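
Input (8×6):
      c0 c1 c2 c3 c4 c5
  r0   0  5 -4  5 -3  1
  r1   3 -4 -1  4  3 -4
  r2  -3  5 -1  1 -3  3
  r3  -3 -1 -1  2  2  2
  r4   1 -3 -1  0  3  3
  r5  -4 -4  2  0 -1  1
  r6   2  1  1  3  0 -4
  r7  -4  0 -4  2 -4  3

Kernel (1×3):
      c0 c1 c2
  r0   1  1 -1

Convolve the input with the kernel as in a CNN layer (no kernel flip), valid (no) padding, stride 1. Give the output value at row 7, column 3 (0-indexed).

-5

The receptive field on the input at this output position is [2 -4 3]. Elementwise product with the kernel and sum: 2·1 + -4·1 + 3·-1.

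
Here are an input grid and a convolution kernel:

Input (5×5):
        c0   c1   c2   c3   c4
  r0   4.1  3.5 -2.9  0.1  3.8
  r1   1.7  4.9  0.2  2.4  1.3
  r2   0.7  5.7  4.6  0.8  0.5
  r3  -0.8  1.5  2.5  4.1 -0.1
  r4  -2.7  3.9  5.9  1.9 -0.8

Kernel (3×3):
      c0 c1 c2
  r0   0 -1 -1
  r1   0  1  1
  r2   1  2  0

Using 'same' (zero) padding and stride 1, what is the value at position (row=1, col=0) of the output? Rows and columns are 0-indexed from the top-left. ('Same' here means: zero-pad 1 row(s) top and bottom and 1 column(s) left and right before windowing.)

0.4

The receptive field on the zero-padded input at this output position is [0 4.1 3.5 / 0 1.7 4.9 / 0 0.7 5.7]. Elementwise product with the kernel and sum: 4.1·-1 + 3.5·-1 + 1.7·1 + 4.9·1 + 0·1 + 0.7·2.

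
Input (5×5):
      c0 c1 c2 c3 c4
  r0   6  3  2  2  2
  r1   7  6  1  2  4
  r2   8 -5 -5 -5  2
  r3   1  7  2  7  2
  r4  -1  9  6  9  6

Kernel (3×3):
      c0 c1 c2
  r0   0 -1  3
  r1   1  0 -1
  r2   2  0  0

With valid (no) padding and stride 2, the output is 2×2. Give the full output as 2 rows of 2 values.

25 -9
-13 23

Output[0,0]: The receptive field on the input at this output position is [6 3 2 / 7 6 1 / 8 -5 -5]. Elementwise product with the kernel and sum: 3·-1 + 2·3 + 7·1 + 1·-1 + 8·2.
Output[0,1]: The receptive field on the input at this output position is [2 2 2 / 1 2 4 / -5 -5 2]. Elementwise product with the kernel and sum: 2·-1 + 2·3 + 1·1 + 4·-1 + -5·2.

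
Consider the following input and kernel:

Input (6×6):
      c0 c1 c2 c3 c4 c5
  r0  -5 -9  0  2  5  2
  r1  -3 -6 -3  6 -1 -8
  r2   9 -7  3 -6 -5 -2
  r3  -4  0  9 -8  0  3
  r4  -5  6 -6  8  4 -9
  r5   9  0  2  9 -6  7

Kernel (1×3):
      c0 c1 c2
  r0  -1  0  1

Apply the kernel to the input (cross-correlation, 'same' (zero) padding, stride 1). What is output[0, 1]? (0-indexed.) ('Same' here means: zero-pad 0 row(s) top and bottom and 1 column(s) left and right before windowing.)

The receptive field on the zero-padded input at this output position is [-5 -9 0]. Elementwise product with the kernel and sum: -5·-1 + 0·1.

5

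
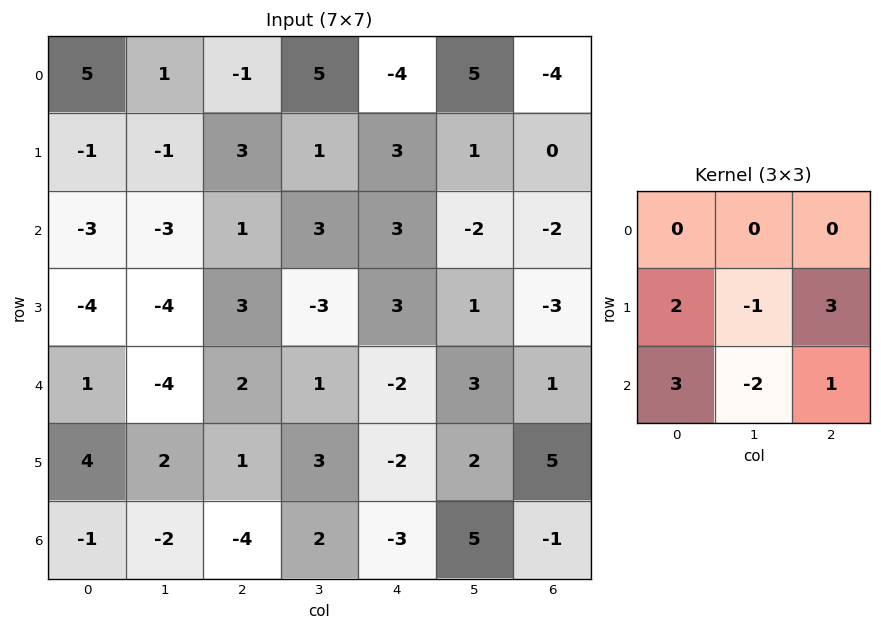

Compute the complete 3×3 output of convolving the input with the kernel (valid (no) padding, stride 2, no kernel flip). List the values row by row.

6 14 16
18 20 -15
6 -26 -11

Output[0,0]: The receptive field on the input at this output position is [5 1 -1 / -1 -1 3 / -3 -3 1]. Elementwise product with the kernel and sum: -1·2 + -1·-1 + 3·3 + -3·3 + -3·-2 + 1·1.
Output[0,1]: The receptive field on the input at this output position is [-1 5 -4 / 3 1 3 / 1 3 3]. Elementwise product with the kernel and sum: 3·2 + 1·-1 + 3·3 + 1·3 + 3·-2 + 3·1.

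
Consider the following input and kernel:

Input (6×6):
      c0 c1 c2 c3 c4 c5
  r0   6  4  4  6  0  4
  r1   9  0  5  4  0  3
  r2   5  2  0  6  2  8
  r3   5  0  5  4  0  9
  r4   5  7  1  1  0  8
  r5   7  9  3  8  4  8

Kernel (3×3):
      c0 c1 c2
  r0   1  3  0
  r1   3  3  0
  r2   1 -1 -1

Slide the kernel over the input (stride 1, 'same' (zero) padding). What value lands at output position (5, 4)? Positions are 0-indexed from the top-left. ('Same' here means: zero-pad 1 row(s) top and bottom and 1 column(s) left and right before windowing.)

37

The receptive field on the zero-padded input at this output position is [1 0 8 / 8 4 8 / 0 0 0]. Elementwise product with the kernel and sum: 1·1 + 0·3 + 8·3 + 4·3 + 0·1 + 0·-1 + 0·-1.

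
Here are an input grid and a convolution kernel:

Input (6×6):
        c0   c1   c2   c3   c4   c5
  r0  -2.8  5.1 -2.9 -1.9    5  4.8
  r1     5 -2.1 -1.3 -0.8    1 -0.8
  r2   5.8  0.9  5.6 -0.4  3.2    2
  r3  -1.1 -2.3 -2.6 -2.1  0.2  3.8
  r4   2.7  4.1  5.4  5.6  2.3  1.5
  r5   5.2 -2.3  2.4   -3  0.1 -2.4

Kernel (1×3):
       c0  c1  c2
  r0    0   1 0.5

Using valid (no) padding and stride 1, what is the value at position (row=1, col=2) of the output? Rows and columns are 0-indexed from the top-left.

-0.3

The receptive field on the input at this output position is [-1.3 -0.8 1]. Elementwise product with the kernel and sum: -0.8·1 + 1·0.5.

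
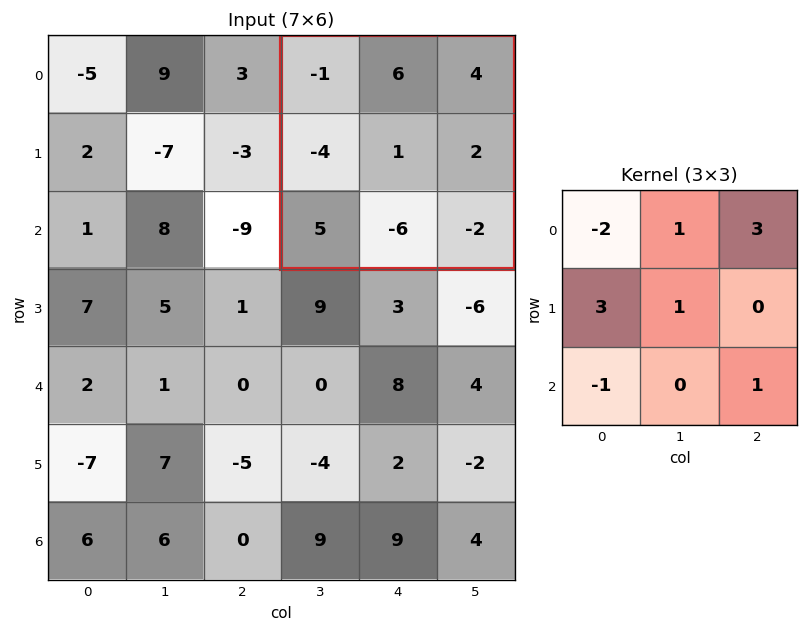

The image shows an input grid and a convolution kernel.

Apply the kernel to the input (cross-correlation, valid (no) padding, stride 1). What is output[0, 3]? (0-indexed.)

2

The receptive field on the input at this output position is [-1 6 4 / -4 1 2 / 5 -6 -2]. Elementwise product with the kernel and sum: -1·-2 + 6·1 + 4·3 + -4·3 + 1·1 + 5·-1 + -2·1.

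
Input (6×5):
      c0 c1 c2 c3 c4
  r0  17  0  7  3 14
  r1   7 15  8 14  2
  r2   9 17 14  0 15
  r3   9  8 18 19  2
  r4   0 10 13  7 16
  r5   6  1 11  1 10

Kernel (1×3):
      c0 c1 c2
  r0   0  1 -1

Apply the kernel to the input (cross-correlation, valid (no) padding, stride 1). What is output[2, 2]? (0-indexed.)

-15

The receptive field on the input at this output position is [14 0 15]. Elementwise product with the kernel and sum: 0·1 + 15·-1.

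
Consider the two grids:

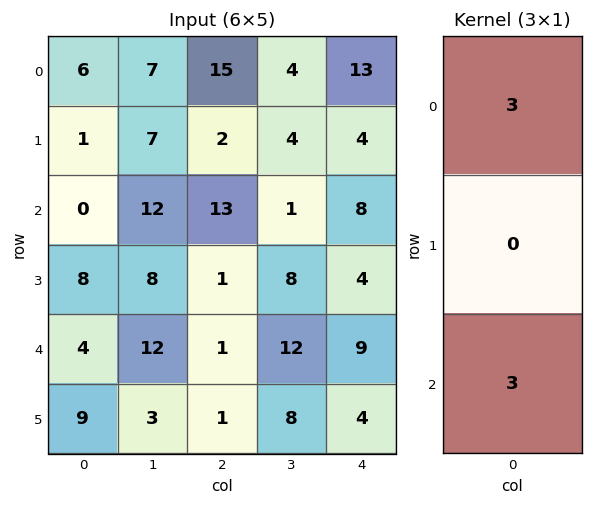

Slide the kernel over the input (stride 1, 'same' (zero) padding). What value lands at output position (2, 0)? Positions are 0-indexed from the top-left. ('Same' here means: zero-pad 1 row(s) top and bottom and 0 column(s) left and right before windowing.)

The receptive field on the zero-padded input at this output position is [1 / 0 / 8]. Elementwise product with the kernel and sum: 1·3 + 8·3.

27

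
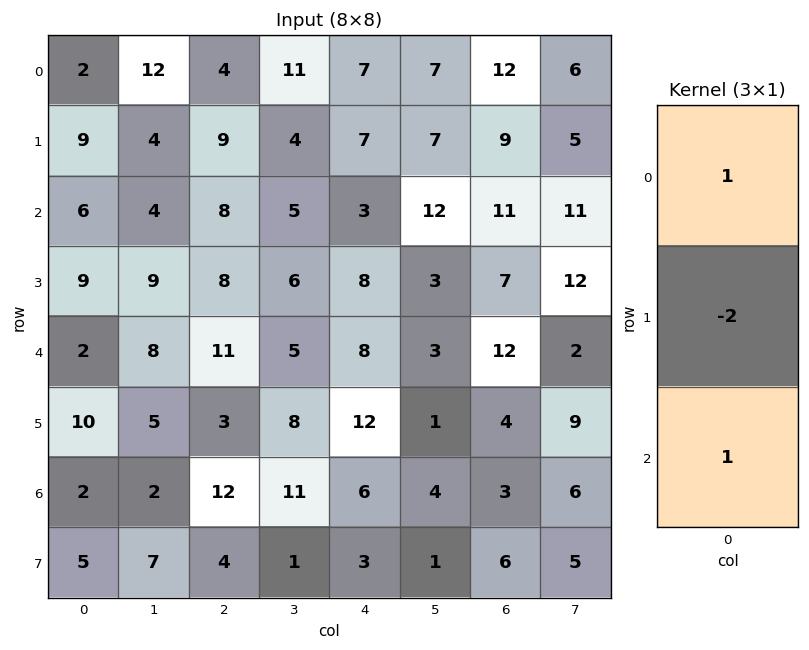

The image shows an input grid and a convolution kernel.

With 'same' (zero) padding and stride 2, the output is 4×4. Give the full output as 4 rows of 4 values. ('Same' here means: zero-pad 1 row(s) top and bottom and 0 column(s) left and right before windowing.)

Output[0,0]: The receptive field on the zero-padded input at this output position is [0 / 2 / 9]. Elementwise product with the kernel and sum: 0·1 + 2·-2 + 9·1.
Output[0,1]: The receptive field on the zero-padded input at this output position is [0 / 4 / 9]. Elementwise product with the kernel and sum: 0·1 + 4·-2 + 9·1.

5 1 -7 -15
6 1 9 -6
15 -11 4 -13
11 -17 3 4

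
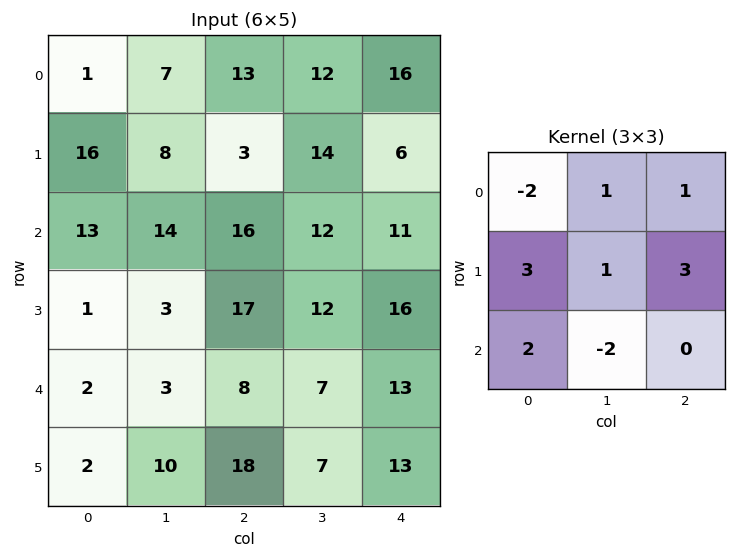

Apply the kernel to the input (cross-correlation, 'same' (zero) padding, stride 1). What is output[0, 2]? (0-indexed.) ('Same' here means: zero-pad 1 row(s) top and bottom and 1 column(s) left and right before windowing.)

80

The receptive field on the zero-padded input at this output position is [0 0 0 / 7 13 12 / 8 3 14]. Elementwise product with the kernel and sum: 0·-2 + 0·1 + 0·1 + 7·3 + 13·1 + 12·3 + 8·2 + 3·-2.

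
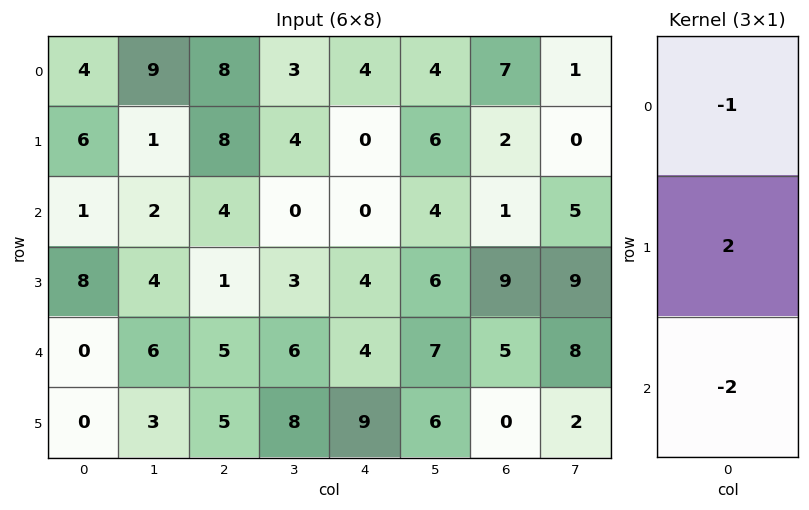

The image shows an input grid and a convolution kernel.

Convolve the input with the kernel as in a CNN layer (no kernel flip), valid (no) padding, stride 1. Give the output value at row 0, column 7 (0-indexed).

The receptive field on the input at this output position is [1 / 0 / 5]. Elementwise product with the kernel and sum: 1·-1 + 0·2 + 5·-2.

-11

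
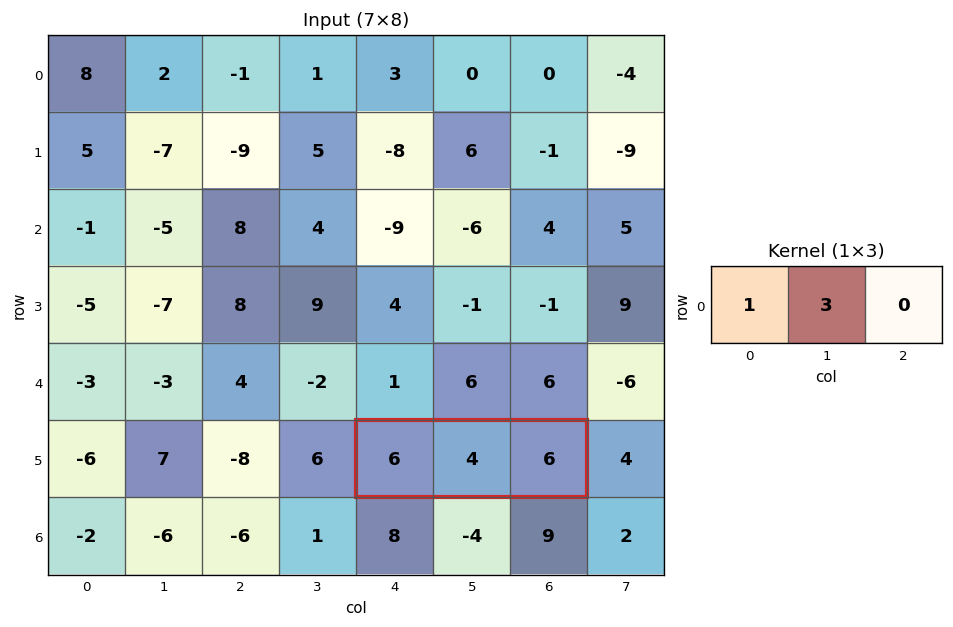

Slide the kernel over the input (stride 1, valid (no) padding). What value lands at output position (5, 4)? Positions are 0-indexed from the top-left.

The receptive field on the input at this output position is [6 4 6]. Elementwise product with the kernel and sum: 6·1 + 4·3.

18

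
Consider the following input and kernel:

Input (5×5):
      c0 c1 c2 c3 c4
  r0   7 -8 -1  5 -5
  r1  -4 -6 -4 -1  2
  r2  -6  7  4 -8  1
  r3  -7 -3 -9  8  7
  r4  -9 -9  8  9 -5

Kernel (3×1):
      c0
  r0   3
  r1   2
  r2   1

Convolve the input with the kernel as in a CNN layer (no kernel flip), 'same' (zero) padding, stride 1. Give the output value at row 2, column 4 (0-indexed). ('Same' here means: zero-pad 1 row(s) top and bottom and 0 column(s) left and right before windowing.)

The receptive field on the zero-padded input at this output position is [2 / 1 / 7]. Elementwise product with the kernel and sum: 2·3 + 1·2 + 7·1.

15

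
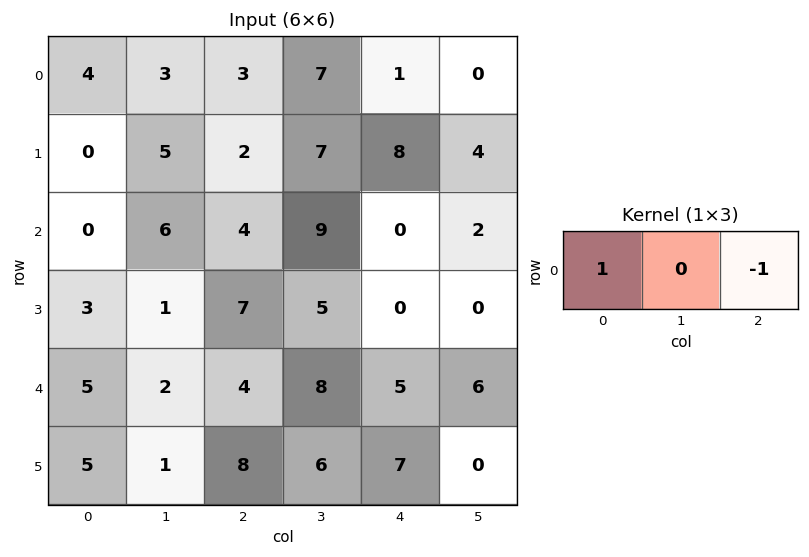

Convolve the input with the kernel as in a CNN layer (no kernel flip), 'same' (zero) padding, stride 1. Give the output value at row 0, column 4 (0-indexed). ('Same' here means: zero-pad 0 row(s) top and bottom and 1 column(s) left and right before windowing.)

The receptive field on the zero-padded input at this output position is [7 1 0]. Elementwise product with the kernel and sum: 7·1 + 0·-1.

7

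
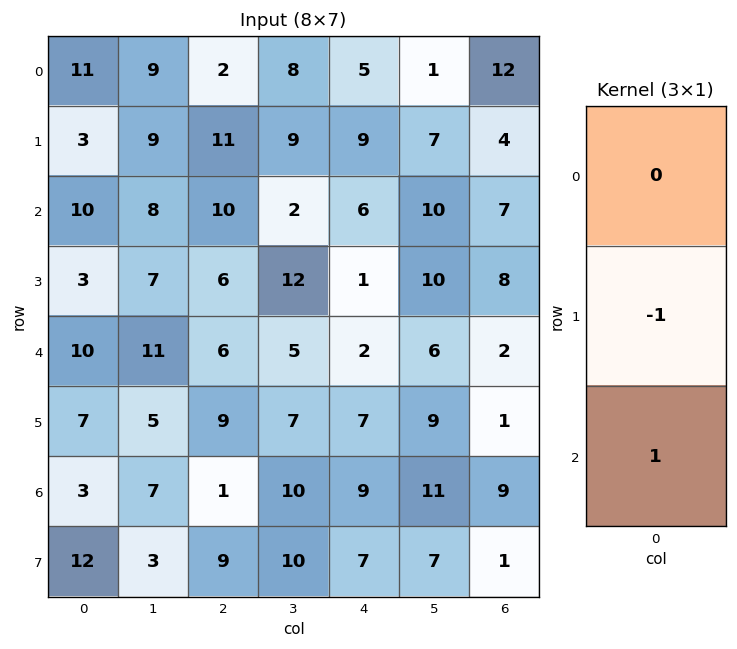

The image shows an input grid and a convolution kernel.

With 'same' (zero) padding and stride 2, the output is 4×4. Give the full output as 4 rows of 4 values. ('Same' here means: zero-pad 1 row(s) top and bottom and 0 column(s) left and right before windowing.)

Output[0,0]: The receptive field on the zero-padded input at this output position is [0 / 11 / 3]. Elementwise product with the kernel and sum: 11·-1 + 3·1.

-8 9 4 -8
-7 -4 -5 1
-3 3 5 -1
9 8 -2 -8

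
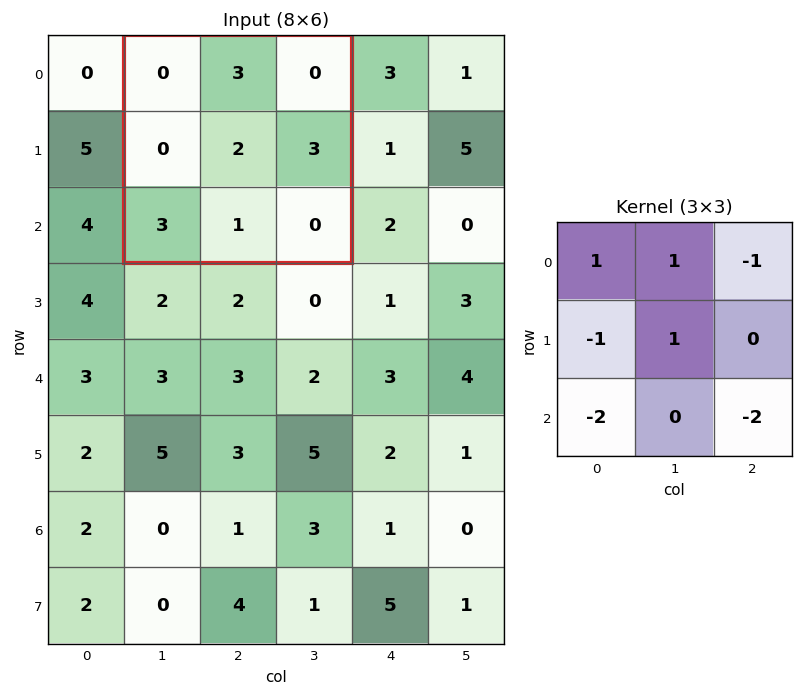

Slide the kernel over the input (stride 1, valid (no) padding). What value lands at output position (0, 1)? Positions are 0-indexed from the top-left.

The receptive field on the input at this output position is [0 3 0 / 0 2 3 / 3 1 0]. Elementwise product with the kernel and sum: 0·1 + 3·1 + 0·-1 + 0·-1 + 2·1 + 3·-2 + 0·-2.

-1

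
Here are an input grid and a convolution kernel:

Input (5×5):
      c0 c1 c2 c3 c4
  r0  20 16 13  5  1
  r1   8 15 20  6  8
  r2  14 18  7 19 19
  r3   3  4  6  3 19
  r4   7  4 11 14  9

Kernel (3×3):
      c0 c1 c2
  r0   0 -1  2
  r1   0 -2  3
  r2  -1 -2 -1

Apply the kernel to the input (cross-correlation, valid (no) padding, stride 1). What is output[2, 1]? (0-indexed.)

The receptive field on the input at this output position is [18 7 19 / 4 6 3 / 4 11 14]. Elementwise product with the kernel and sum: 7·-1 + 19·2 + 6·-2 + 3·3 + 4·-1 + 11·-2 + 14·-1.

-12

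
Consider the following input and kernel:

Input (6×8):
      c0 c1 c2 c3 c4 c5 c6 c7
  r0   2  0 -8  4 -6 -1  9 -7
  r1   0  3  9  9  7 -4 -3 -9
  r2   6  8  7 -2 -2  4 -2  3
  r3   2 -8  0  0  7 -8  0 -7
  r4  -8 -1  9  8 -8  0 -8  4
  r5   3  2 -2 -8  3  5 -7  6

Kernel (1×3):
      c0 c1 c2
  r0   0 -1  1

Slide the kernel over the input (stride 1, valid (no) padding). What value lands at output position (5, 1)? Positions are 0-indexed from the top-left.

-6

The receptive field on the input at this output position is [2 -2 -8]. Elementwise product with the kernel and sum: -2·-1 + -8·1.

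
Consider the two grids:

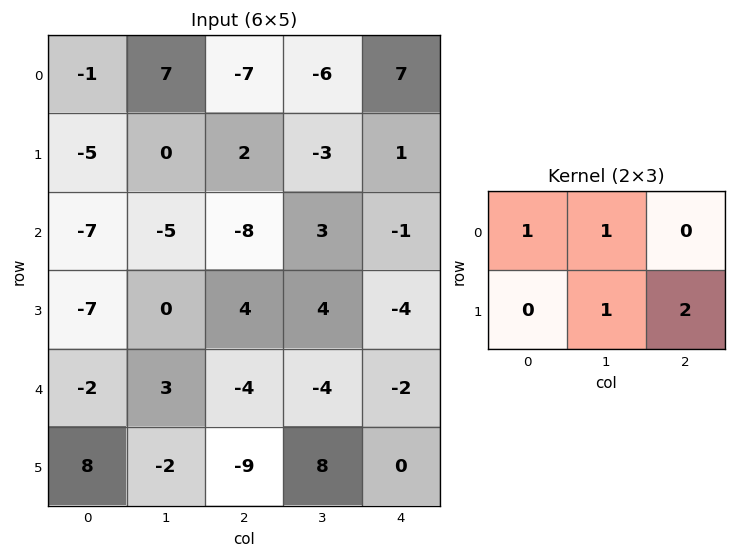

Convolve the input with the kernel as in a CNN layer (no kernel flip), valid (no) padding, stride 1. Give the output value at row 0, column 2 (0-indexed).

The receptive field on the input at this output position is [-7 -6 7 / 2 -3 1]. Elementwise product with the kernel and sum: -7·1 + -6·1 + -3·1 + 1·2.

-14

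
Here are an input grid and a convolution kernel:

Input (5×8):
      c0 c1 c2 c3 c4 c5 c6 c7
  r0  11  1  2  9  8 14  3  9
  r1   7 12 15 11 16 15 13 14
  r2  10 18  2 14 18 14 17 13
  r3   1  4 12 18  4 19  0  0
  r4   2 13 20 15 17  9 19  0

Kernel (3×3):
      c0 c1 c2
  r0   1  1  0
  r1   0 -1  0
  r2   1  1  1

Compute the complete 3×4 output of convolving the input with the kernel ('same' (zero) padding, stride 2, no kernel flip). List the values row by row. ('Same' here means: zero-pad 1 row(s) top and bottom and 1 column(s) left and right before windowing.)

8 36 34 39
2 59 50 30
-1 -4 5 0

Output[0,0]: The receptive field on the zero-padded input at this output position is [0 0 0 / 0 11 1 / 0 7 12]. Elementwise product with the kernel and sum: 0·1 + 0·1 + 11·-1 + 0·1 + 7·1 + 12·1.
Output[0,1]: The receptive field on the zero-padded input at this output position is [0 0 0 / 1 2 9 / 12 15 11]. Elementwise product with the kernel and sum: 0·1 + 0·1 + 2·-1 + 12·1 + 15·1 + 11·1.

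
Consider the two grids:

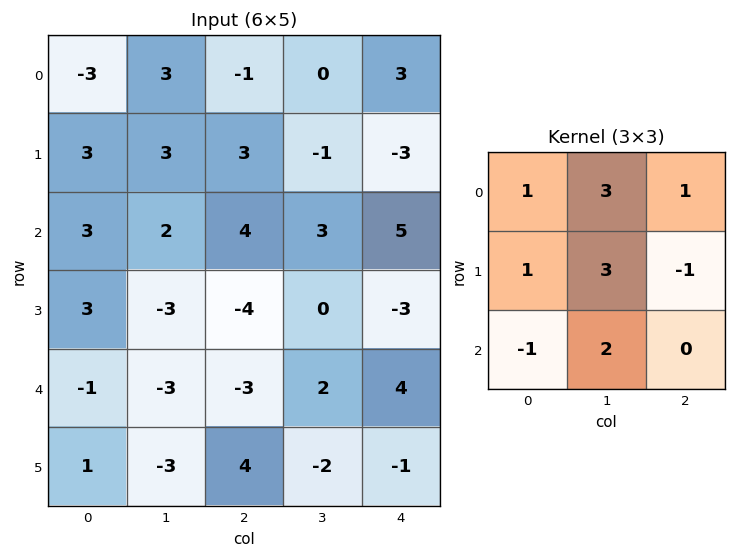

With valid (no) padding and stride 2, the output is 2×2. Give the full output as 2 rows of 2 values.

15 7
6 24

Output[0,0]: The receptive field on the input at this output position is [-3 3 -1 / 3 3 3 / 3 2 4]. Elementwise product with the kernel and sum: -3·1 + 3·3 + -1·1 + 3·1 + 3·3 + 3·-1 + 3·-1 + 2·2.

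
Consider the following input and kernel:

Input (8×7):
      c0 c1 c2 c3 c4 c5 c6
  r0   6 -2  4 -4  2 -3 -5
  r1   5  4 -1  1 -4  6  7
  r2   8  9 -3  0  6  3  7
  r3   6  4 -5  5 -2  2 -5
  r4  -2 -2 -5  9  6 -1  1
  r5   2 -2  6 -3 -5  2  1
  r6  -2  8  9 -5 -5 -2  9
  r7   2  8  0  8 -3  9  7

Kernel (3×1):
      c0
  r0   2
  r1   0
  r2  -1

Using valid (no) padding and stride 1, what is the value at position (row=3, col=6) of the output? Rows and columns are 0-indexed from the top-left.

The receptive field on the input at this output position is [-5 / 1 / 1]. Elementwise product with the kernel and sum: -5·2 + 1·-1.

-11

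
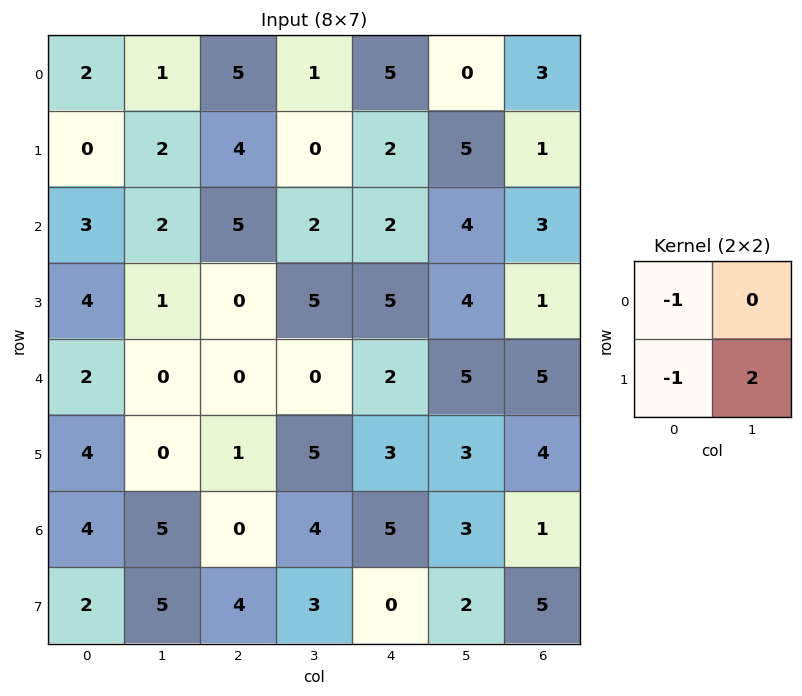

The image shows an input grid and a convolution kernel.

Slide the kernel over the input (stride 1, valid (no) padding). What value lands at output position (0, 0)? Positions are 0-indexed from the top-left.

2

The receptive field on the input at this output position is [2 1 / 0 2]. Elementwise product with the kernel and sum: 2·-1 + 0·-1 + 2·2.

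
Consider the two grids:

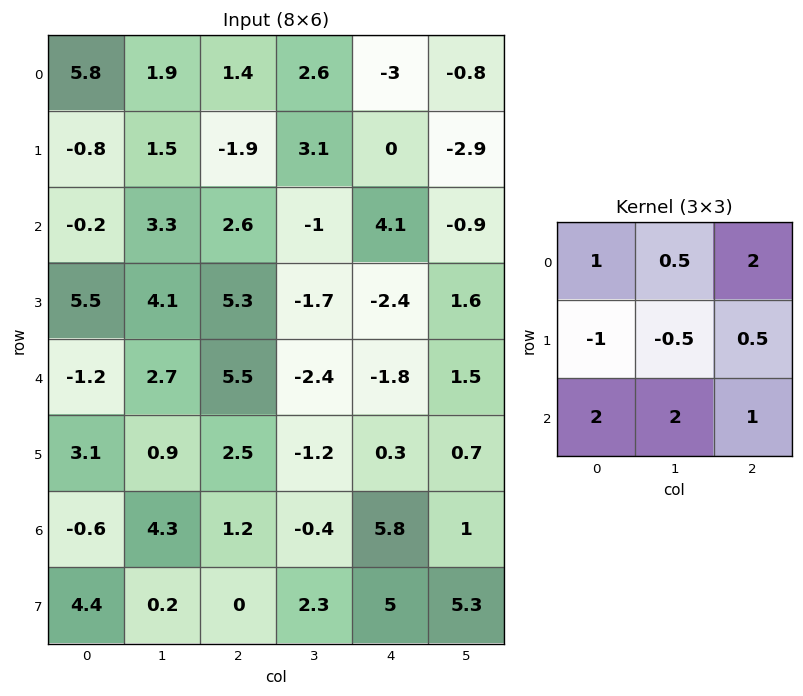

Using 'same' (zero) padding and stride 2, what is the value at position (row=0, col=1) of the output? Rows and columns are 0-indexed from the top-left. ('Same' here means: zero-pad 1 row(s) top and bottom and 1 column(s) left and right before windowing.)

The receptive field on the zero-padded input at this output position is [0 0 0 / 1.9 1.4 2.6 / 1.5 -1.9 3.1]. Elementwise product with the kernel and sum: 0·1 + 0·0.5 + 0·2 + 1.9·-1 + 1.4·-0.5 + 2.6·0.5 + 1.5·2 + -1.9·2 + 3.1·1.

1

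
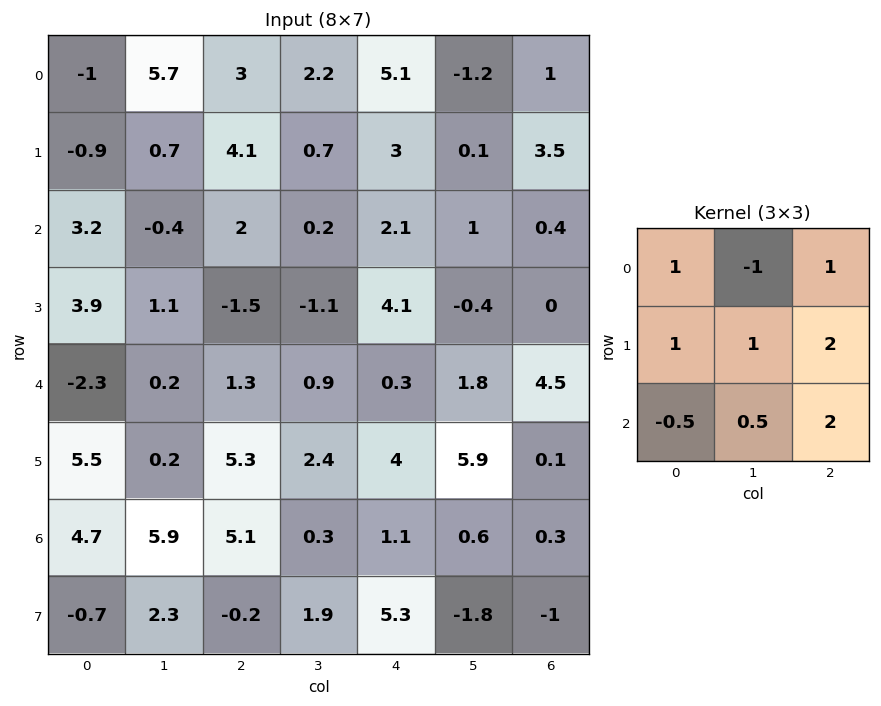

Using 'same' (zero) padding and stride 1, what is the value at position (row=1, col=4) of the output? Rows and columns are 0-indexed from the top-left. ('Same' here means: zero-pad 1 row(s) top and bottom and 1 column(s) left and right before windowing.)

The receptive field on the zero-padded input at this output position is [2.2 5.1 -1.2 / 0.7 3 0.1 / 0.2 2.1 1]. Elementwise product with the kernel and sum: 2.2·1 + 5.1·-1 + -1.2·1 + 0.7·1 + 3·1 + 0.1·2 + 0.2·-0.5 + 2.1·0.5 + 1·2.

2.75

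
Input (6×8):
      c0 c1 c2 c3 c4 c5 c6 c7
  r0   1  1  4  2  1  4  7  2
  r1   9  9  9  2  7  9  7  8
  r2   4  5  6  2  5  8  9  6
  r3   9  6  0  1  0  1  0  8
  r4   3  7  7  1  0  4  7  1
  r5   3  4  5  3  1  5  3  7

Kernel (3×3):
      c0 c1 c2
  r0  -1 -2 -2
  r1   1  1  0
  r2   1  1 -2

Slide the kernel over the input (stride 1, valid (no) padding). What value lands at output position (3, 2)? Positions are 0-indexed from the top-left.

The receptive field on the input at this output position is [0 1 0 / 7 1 0 / 5 3 1]. Elementwise product with the kernel and sum: 0·-1 + 1·-2 + 0·-2 + 7·1 + 1·1 + 5·1 + 3·1 + 1·-2.

12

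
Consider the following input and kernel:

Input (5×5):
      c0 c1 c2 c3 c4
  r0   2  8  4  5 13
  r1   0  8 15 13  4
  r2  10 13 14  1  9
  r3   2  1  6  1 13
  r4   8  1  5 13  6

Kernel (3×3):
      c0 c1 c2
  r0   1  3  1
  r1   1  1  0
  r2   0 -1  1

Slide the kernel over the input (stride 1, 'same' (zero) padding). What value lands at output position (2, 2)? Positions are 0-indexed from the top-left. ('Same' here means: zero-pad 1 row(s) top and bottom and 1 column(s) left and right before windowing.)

88

The receptive field on the zero-padded input at this output position is [8 15 13 / 13 14 1 / 1 6 1]. Elementwise product with the kernel and sum: 8·1 + 15·3 + 13·1 + 13·1 + 14·1 + 6·-1 + 1·1.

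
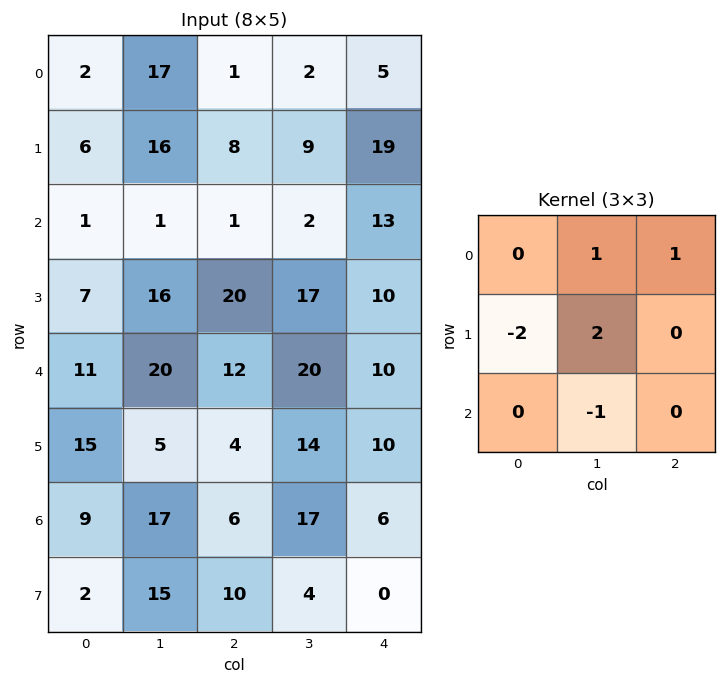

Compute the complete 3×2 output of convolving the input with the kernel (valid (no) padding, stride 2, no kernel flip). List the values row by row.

37 7
0 -11
-5 33

Output[0,0]: The receptive field on the input at this output position is [2 17 1 / 6 16 8 / 1 1 1]. Elementwise product with the kernel and sum: 17·1 + 1·1 + 6·-2 + 16·2 + 1·-1.
Output[0,1]: The receptive field on the input at this output position is [1 2 5 / 8 9 19 / 1 2 13]. Elementwise product with the kernel and sum: 2·1 + 5·1 + 8·-2 + 9·2 + 2·-1.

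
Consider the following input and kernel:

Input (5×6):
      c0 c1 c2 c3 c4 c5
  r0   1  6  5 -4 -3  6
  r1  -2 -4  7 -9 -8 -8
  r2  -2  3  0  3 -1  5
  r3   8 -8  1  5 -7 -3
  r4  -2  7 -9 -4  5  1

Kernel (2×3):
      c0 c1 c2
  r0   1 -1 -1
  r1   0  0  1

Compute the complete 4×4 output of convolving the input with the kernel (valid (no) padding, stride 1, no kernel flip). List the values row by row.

Output[0,0]: The receptive field on the input at this output position is [1 6 5 / -2 -4 7]. Elementwise product with the kernel and sum: 1·1 + 6·-1 + 5·-1 + 7·1.

-3 -4 4 -15
-5 1 23 12
-4 5 -9 -4
6 -18 8 16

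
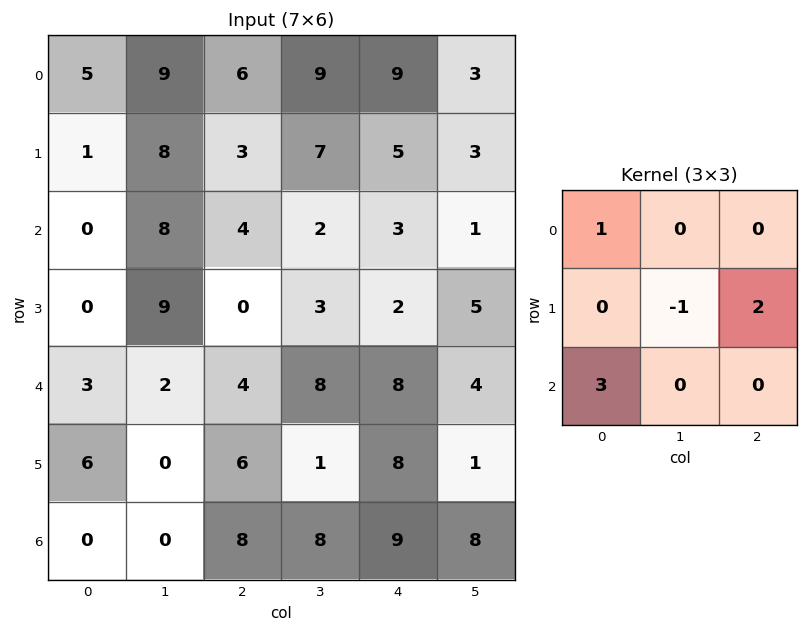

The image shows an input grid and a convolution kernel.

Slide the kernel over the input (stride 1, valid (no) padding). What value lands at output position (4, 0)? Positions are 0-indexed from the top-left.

15

The receptive field on the input at this output position is [3 2 4 / 6 0 6 / 0 0 8]. Elementwise product with the kernel and sum: 3·1 + 0·-1 + 6·2 + 0·3.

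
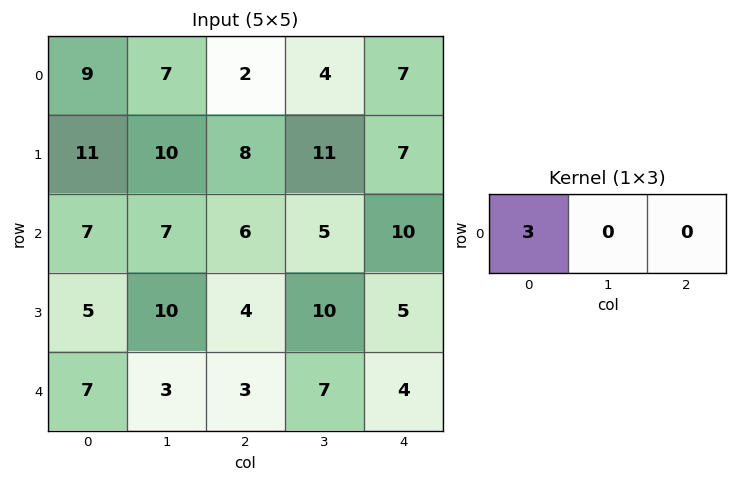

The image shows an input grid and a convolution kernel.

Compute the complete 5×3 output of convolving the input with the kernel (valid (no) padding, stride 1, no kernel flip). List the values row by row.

Output[0,0]: The receptive field on the input at this output position is [9 7 2]. Elementwise product with the kernel and sum: 9·3.

27 21 6
33 30 24
21 21 18
15 30 12
21 9 9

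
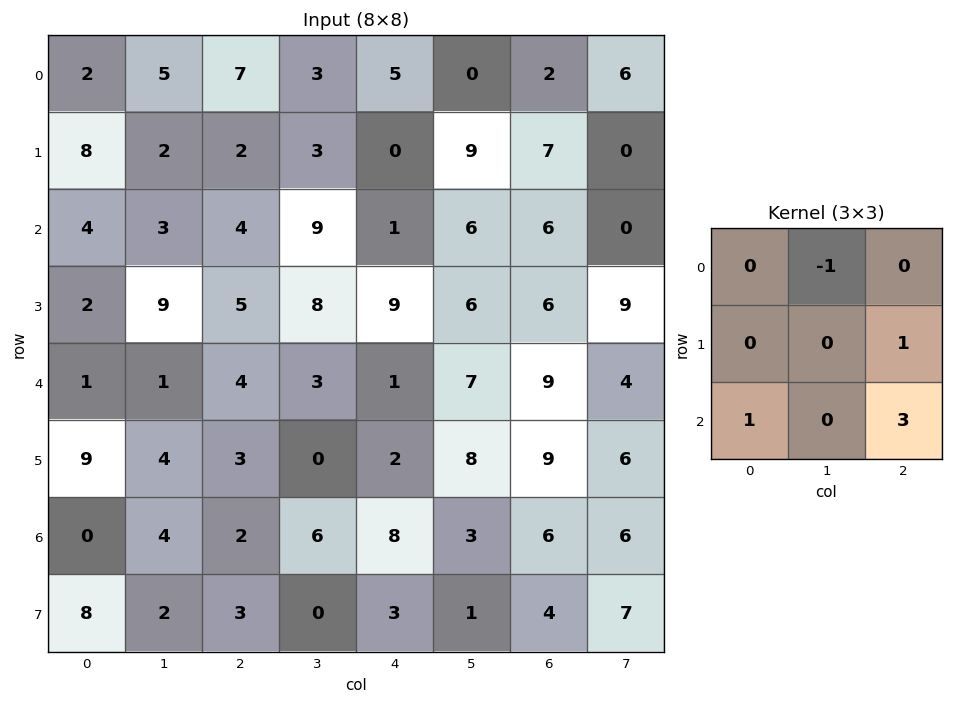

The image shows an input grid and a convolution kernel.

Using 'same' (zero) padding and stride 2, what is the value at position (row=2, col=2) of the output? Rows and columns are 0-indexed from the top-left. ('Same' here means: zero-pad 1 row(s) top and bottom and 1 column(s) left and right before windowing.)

22

The receptive field on the zero-padded input at this output position is [8 9 6 / 3 1 7 / 0 2 8]. Elementwise product with the kernel and sum: 9·-1 + 7·1 + 0·1 + 8·3.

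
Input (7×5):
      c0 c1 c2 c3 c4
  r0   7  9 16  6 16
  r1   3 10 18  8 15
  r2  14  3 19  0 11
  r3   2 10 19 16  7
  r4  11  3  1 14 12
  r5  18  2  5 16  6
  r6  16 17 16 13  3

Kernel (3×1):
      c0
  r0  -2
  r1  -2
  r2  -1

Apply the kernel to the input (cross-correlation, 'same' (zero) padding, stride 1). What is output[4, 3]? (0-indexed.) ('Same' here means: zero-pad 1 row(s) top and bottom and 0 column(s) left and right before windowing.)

-76

The receptive field on the zero-padded input at this output position is [16 / 14 / 16]. Elementwise product with the kernel and sum: 16·-2 + 14·-2 + 16·-1.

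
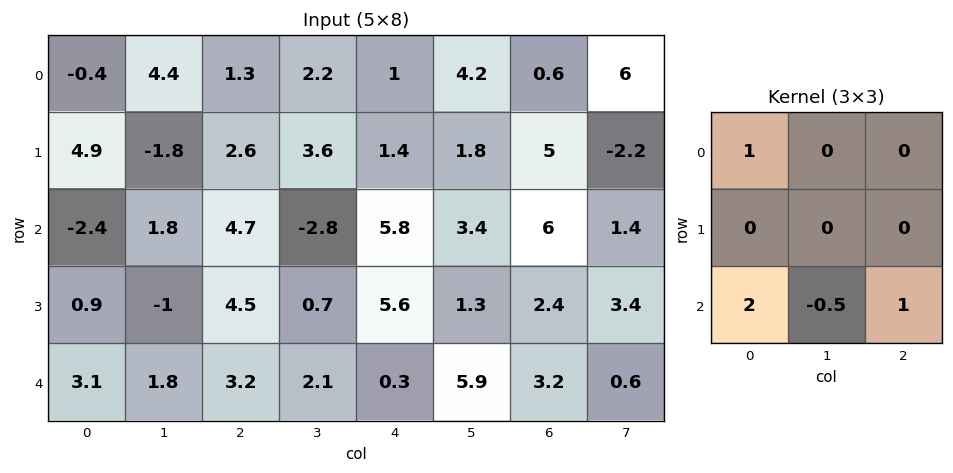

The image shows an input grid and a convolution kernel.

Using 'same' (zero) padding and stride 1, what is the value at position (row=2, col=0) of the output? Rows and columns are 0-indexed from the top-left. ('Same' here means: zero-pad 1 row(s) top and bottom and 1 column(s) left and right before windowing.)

-1.45

The receptive field on the zero-padded input at this output position is [0 4.9 -1.8 / 0 -2.4 1.8 / 0 0.9 -1]. Elementwise product with the kernel and sum: 0·1 + 0·2 + 0.9·-0.5 + -1·1.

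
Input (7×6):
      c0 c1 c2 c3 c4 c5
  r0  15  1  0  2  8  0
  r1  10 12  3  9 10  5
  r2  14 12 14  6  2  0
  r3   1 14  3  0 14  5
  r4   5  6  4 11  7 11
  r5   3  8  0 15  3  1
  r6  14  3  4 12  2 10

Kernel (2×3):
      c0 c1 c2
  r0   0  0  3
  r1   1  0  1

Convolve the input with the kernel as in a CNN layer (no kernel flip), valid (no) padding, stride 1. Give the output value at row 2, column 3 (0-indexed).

5

The receptive field on the input at this output position is [6 2 0 / 0 14 5]. Elementwise product with the kernel and sum: 0·3 + 0·1 + 5·1.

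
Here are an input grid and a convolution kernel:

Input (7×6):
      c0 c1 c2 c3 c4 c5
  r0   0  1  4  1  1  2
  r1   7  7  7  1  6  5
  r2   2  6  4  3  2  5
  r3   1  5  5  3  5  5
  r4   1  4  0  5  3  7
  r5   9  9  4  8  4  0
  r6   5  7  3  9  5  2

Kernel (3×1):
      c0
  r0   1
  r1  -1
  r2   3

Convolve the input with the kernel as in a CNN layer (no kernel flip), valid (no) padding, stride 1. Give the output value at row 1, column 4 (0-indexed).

The receptive field on the input at this output position is [6 / 2 / 5]. Elementwise product with the kernel and sum: 6·1 + 2·-1 + 5·3.

19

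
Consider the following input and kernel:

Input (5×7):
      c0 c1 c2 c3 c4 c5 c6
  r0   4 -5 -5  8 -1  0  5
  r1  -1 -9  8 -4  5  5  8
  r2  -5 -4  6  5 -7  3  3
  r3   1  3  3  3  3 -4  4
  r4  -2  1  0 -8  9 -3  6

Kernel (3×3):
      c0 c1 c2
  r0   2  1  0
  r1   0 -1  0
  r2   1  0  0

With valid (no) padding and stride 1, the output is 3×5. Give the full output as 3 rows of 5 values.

7 -27 8 15 -14
-6 -13 10 7 15
-19 -4 14 -8 2

Output[0,0]: The receptive field on the input at this output position is [4 -5 -5 / -1 -9 8 / -5 -4 6]. Elementwise product with the kernel and sum: 4·2 + -5·1 + -9·-1 + -5·1.
Output[0,1]: The receptive field on the input at this output position is [-5 -5 8 / -9 8 -4 / -4 6 5]. Elementwise product with the kernel and sum: -5·2 + -5·1 + 8·-1 + -4·1.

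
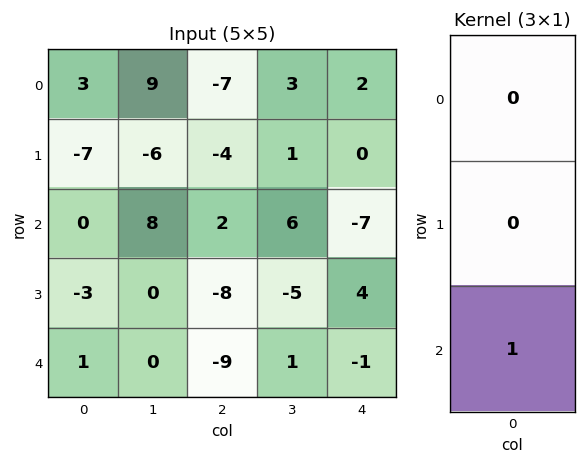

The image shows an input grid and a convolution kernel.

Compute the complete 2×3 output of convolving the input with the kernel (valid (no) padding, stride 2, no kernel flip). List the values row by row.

0 2 -7
1 -9 -1

Output[0,0]: The receptive field on the input at this output position is [3 / -7 / 0]. Elementwise product with the kernel and sum: 0·1.
Output[0,1]: The receptive field on the input at this output position is [-7 / -4 / 2]. Elementwise product with the kernel and sum: 2·1.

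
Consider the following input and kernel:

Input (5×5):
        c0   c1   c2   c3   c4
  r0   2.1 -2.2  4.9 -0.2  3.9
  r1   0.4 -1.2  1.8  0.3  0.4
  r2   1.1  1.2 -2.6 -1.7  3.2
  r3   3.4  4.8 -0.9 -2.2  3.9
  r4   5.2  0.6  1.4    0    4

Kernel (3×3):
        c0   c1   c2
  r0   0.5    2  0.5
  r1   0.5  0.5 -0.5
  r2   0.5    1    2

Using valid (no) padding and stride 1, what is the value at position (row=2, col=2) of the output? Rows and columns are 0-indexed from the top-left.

2.1

The receptive field on the input at this output position is [-2.6 -1.7 3.2 / -0.9 -2.2 3.9 / 1.4 0 4]. Elementwise product with the kernel and sum: -2.6·0.5 + -1.7·2 + 3.2·0.5 + -0.9·0.5 + -2.2·0.5 + 3.9·-0.5 + 1.4·0.5 + 0·1 + 4·2.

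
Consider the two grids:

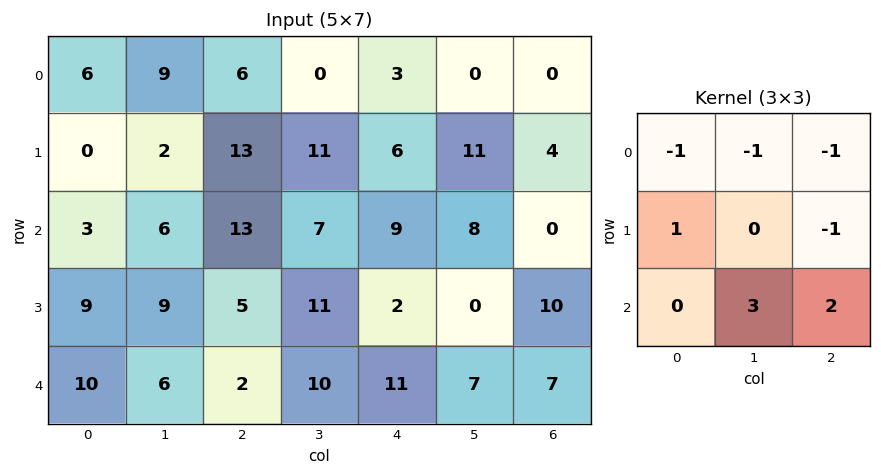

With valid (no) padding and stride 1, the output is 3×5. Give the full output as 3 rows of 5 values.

10 29 37 40 23
12 10 11 -23 8
4 -2 26 34 10

Output[0,0]: The receptive field on the input at this output position is [6 9 6 / 0 2 13 / 3 6 13]. Elementwise product with the kernel and sum: 6·-1 + 9·-1 + 6·-1 + 0·1 + 13·-1 + 6·3 + 13·2.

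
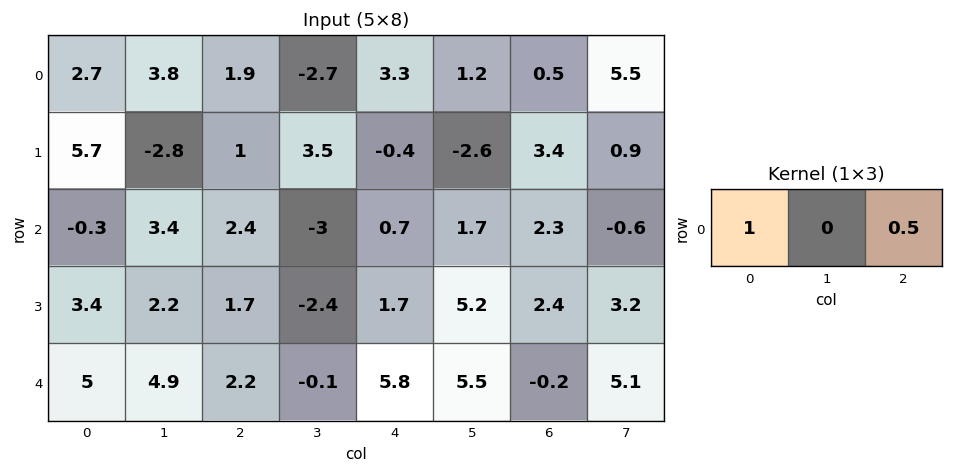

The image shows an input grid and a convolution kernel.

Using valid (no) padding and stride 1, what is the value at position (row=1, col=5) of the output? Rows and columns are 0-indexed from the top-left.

-2.15

The receptive field on the input at this output position is [-2.6 3.4 0.9]. Elementwise product with the kernel and sum: -2.6·1 + 0.9·0.5.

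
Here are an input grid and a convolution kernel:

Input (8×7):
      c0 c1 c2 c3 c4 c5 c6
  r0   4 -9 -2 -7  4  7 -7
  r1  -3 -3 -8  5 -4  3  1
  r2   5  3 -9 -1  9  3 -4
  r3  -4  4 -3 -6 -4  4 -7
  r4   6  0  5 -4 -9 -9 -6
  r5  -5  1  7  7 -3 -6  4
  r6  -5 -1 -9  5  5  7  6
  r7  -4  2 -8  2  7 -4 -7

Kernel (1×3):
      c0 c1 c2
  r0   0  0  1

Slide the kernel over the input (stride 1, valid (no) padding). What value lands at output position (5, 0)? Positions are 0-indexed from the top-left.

7

The receptive field on the input at this output position is [-5 1 7]. Elementwise product with the kernel and sum: 7·1.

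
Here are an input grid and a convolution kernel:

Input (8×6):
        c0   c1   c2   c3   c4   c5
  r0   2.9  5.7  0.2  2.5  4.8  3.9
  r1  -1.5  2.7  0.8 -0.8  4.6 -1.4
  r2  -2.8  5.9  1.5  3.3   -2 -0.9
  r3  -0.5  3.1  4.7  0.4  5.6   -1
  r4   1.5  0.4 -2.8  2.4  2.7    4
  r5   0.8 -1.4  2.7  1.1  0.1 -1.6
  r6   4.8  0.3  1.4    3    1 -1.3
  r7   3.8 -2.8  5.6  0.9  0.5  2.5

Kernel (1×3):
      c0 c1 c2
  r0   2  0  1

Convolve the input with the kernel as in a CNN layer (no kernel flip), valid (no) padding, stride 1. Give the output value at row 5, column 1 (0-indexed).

-1.7

The receptive field on the input at this output position is [-1.4 2.7 1.1]. Elementwise product with the kernel and sum: -1.4·2 + 1.1·1.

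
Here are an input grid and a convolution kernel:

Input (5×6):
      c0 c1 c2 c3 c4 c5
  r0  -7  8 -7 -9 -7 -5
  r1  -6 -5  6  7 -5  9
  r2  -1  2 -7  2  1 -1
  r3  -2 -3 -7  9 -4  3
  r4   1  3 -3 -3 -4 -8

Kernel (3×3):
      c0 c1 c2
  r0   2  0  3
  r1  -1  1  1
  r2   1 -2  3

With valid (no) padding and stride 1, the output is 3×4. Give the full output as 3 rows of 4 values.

-54 29 -47 -39
-15 42 -30 65
-45 15 -8 -28

Output[0,0]: The receptive field on the input at this output position is [-7 8 -7 / -6 -5 6 / -1 2 -7]. Elementwise product with the kernel and sum: -7·2 + -7·3 + -6·-1 + -5·1 + 6·1 + -1·1 + 2·-2 + -7·3.
Output[0,1]: The receptive field on the input at this output position is [8 -7 -9 / -5 6 7 / 2 -7 2]. Elementwise product with the kernel and sum: 8·2 + -9·3 + -5·-1 + 6·1 + 7·1 + 2·1 + -7·-2 + 2·3.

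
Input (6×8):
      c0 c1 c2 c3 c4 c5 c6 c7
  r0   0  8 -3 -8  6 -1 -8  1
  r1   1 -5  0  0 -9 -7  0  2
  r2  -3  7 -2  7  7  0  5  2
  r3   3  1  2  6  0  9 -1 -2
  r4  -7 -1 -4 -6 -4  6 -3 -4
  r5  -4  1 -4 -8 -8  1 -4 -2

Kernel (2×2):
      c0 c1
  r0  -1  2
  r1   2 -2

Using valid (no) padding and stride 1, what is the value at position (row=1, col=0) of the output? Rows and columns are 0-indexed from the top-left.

-31

The receptive field on the input at this output position is [1 -5 / -3 7]. Elementwise product with the kernel and sum: 1·-1 + -5·2 + -3·2 + 7·-2.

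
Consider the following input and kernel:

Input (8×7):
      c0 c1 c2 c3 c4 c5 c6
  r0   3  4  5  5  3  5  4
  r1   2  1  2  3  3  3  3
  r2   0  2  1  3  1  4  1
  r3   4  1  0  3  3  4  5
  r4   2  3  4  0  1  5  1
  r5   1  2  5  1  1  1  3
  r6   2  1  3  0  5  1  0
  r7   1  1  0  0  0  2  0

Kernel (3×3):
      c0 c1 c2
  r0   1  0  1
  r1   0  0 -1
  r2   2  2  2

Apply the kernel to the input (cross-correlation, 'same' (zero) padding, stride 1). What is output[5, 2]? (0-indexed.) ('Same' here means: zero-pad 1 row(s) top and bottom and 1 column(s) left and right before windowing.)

The receptive field on the zero-padded input at this output position is [3 4 0 / 2 5 1 / 1 3 0]. Elementwise product with the kernel and sum: 3·1 + 0·1 + 1·-1 + 1·2 + 3·2 + 0·2.

10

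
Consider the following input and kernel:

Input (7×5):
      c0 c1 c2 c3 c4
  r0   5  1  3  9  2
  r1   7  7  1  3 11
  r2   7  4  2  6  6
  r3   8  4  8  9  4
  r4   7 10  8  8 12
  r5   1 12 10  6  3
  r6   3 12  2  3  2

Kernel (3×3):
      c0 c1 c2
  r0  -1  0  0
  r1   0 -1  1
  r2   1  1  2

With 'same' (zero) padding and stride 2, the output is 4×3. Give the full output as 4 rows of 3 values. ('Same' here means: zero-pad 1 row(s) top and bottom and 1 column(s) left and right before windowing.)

17 20 12
13 27 4
28 30 -12
9 -11 -8

Output[0,0]: The receptive field on the zero-padded input at this output position is [0 0 0 / 0 5 1 / 0 7 7]. Elementwise product with the kernel and sum: 0·-1 + 5·-1 + 1·1 + 0·1 + 7·1 + 7·2.
Output[0,1]: The receptive field on the zero-padded input at this output position is [0 0 0 / 1 3 9 / 7 1 3]. Elementwise product with the kernel and sum: 0·-1 + 3·-1 + 9·1 + 7·1 + 1·1 + 3·2.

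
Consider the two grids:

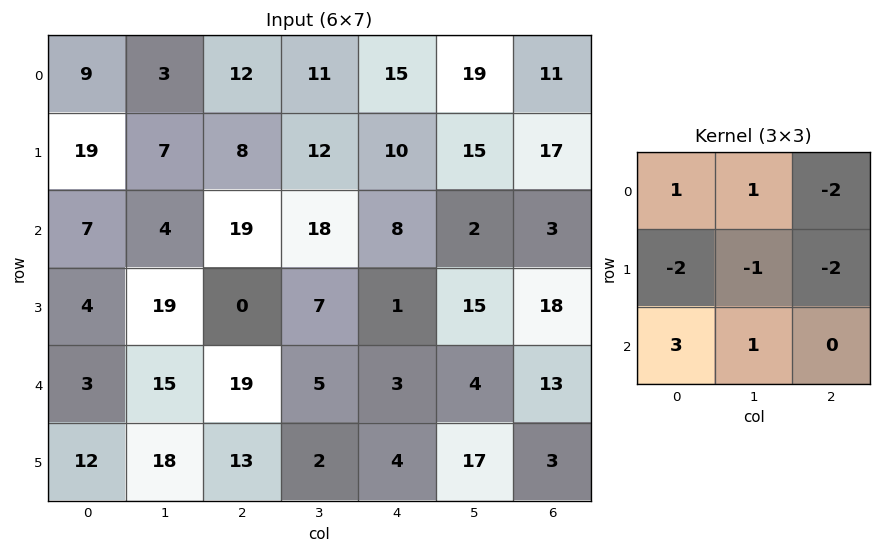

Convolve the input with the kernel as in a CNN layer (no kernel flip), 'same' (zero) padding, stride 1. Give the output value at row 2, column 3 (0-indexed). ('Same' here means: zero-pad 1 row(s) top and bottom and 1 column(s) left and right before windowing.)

The receptive field on the zero-padded input at this output position is [8 12 10 / 19 18 8 / 0 7 1]. Elementwise product with the kernel and sum: 8·1 + 12·1 + 10·-2 + 19·-2 + 18·-1 + 8·-2 + 0·3 + 7·1.

-65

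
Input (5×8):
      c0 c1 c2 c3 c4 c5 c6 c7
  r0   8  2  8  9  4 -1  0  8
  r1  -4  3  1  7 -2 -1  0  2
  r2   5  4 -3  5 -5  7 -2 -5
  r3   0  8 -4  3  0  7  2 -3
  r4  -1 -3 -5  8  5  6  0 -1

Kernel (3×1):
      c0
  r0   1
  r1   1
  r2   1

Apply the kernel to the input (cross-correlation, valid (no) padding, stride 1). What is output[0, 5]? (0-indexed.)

The receptive field on the input at this output position is [-1 / -1 / 7]. Elementwise product with the kernel and sum: -1·1 + -1·1 + 7·1.

5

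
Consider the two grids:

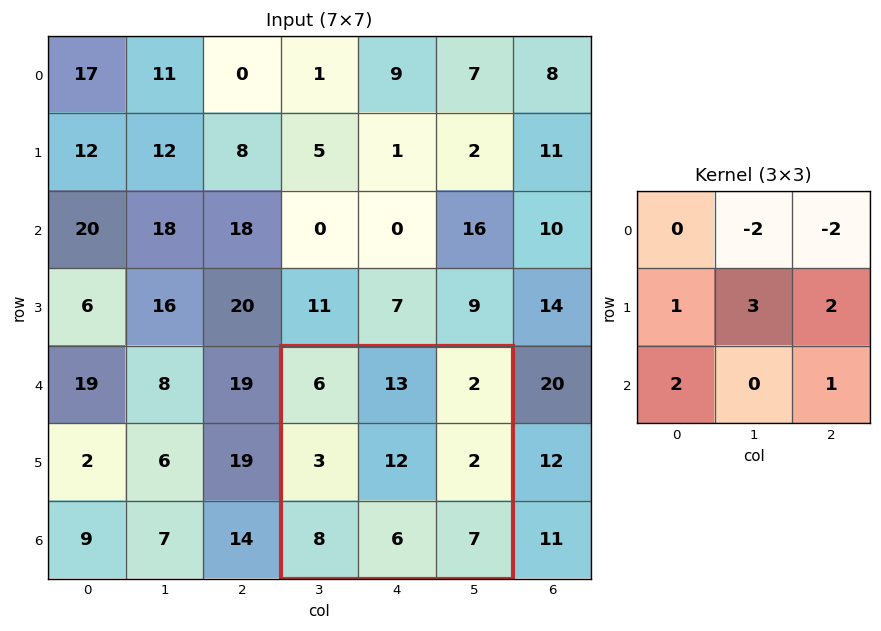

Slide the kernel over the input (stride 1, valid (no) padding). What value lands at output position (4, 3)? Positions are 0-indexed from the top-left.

The receptive field on the input at this output position is [6 13 2 / 3 12 2 / 8 6 7]. Elementwise product with the kernel and sum: 13·-2 + 2·-2 + 3·1 + 12·3 + 2·2 + 8·2 + 7·1.

36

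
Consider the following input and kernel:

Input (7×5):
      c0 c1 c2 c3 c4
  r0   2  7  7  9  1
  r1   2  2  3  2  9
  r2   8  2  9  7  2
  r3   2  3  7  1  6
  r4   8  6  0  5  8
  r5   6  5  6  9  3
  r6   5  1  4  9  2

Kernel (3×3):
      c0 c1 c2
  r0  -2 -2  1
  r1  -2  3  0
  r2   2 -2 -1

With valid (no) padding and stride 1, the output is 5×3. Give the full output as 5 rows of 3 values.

Output[0,0]: The receptive field on the input at this output position is [2 7 7 / 2 2 3 / 8 2 9]. Elementwise product with the kernel and sum: 2·-2 + 7·-2 + 7·1 + 2·-2 + 2·3 + 8·2 + 2·-2 + 9·-1.
Output[0,1]: The receptive field on the input at this output position is [7 7 9 / 2 3 2 / 2 9 7]. Elementwise product with the kernel and sum: 7·-2 + 7·-2 + 9·1 + 2·-2 + 3·3 + 2·2 + 9·-2 + 7·-1.

-6 -35 -29
-24 6 8
-2 7 -59
-5 -42 -4
-21 -14 1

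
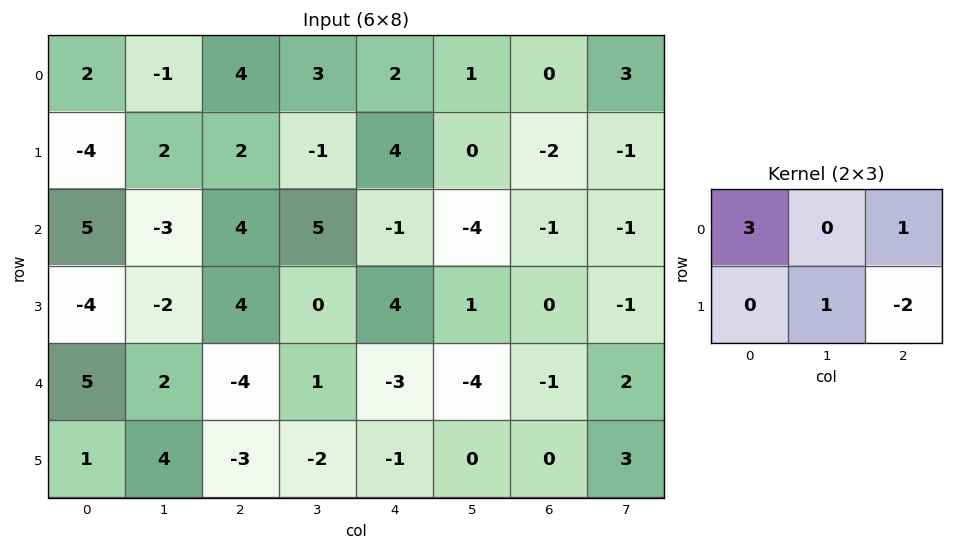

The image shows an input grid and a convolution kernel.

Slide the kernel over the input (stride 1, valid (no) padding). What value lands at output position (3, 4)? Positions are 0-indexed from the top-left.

10

The receptive field on the input at this output position is [4 1 0 / -3 -4 -1]. Elementwise product with the kernel and sum: 4·3 + 0·1 + -4·1 + -1·-2.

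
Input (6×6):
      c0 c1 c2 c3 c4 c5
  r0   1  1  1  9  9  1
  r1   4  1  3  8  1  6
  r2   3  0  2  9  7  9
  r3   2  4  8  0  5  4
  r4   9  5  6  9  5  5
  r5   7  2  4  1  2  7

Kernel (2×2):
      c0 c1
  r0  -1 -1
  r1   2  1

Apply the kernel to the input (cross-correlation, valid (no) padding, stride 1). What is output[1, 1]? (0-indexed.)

-2

The receptive field on the input at this output position is [1 3 / 0 2]. Elementwise product with the kernel and sum: 1·-1 + 3·-1 + 0·2 + 2·1.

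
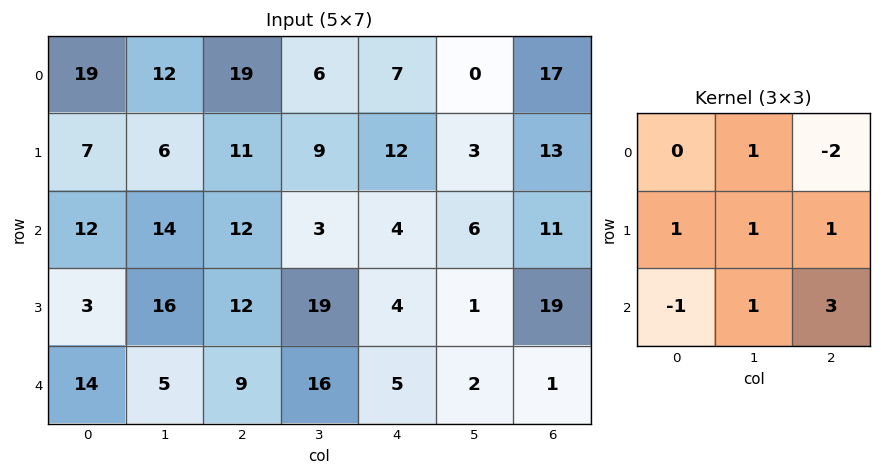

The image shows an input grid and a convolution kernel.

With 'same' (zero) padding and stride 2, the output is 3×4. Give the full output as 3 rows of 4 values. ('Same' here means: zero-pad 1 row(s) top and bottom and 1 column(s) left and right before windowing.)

56 69 25 27
72 75 7 48
-10 4 25 22

Output[0,0]: The receptive field on the zero-padded input at this output position is [0 0 0 / 0 19 12 / 0 7 6]. Elementwise product with the kernel and sum: 0·1 + 0·-2 + 0·1 + 19·1 + 12·1 + 0·-1 + 7·1 + 6·3.
Output[0,1]: The receptive field on the zero-padded input at this output position is [0 0 0 / 12 19 6 / 6 11 9]. Elementwise product with the kernel and sum: 0·1 + 0·-2 + 12·1 + 19·1 + 6·1 + 6·-1 + 11·1 + 9·3.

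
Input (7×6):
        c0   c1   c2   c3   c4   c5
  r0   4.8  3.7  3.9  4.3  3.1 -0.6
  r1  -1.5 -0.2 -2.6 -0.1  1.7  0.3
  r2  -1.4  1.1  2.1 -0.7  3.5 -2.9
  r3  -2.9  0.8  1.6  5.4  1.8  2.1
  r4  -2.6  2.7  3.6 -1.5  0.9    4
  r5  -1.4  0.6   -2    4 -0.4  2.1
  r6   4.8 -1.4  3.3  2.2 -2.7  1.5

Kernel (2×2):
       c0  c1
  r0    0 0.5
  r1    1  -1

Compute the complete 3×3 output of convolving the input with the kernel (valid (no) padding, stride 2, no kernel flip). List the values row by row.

Output[0,0]: The receptive field on the input at this output position is [4.8 3.7 / -1.5 -0.2]. Elementwise product with the kernel and sum: 3.7·0.5 + -1.5·1 + -0.2·-1.

0.55 -0.35 1.1
-3.15 -4.15 -1.75
-0.65 -6.75 -0.5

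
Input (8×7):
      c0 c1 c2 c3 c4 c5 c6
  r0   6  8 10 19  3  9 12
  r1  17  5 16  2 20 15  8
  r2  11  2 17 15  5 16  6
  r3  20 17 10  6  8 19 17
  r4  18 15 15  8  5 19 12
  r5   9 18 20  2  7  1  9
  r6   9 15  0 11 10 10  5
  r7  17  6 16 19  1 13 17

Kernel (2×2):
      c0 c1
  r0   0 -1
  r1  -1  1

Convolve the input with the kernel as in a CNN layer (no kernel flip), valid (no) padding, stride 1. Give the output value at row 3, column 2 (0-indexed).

The receptive field on the input at this output position is [10 6 / 15 8]. Elementwise product with the kernel and sum: 6·-1 + 15·-1 + 8·1.

-13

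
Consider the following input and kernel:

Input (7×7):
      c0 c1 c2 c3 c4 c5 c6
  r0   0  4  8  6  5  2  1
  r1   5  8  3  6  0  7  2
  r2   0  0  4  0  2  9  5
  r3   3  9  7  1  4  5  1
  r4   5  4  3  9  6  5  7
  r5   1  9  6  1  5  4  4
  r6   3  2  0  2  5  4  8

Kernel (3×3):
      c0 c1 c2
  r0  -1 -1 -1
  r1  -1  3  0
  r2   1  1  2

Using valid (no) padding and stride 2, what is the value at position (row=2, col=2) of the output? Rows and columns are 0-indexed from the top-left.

14

The receptive field on the input at this output position is [6 5 7 / 5 4 4 / 5 4 8]. Elementwise product with the kernel and sum: 6·-1 + 5·-1 + 7·-1 + 5·-1 + 4·3 + 5·1 + 4·1 + 8·2.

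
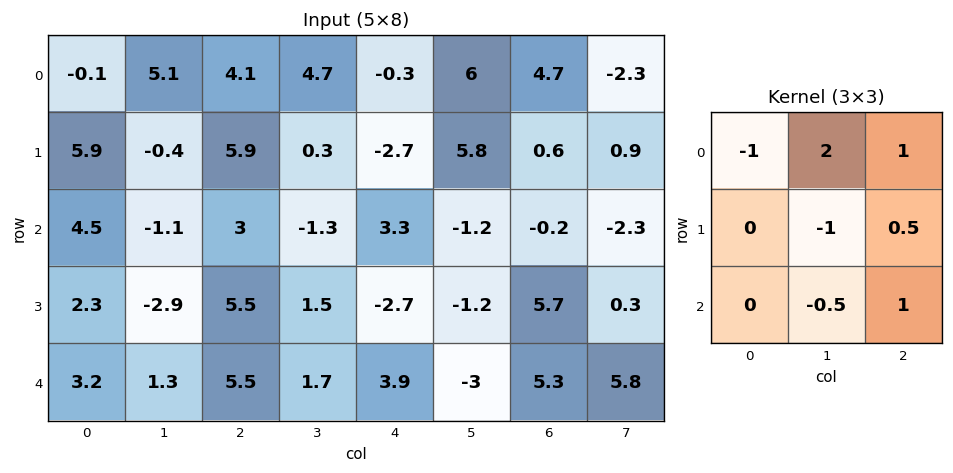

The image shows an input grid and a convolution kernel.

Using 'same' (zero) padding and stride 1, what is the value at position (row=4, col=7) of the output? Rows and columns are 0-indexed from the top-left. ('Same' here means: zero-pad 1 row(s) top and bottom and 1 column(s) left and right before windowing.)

The receptive field on the zero-padded input at this output position is [5.7 0.3 0 / 5.3 5.8 0 / 0 0 0]. Elementwise product with the kernel and sum: 5.7·-1 + 0.3·2 + 0·1 + 5.8·-1 + 0·0.5 + 0·-0.5 + 0·1.

-10.9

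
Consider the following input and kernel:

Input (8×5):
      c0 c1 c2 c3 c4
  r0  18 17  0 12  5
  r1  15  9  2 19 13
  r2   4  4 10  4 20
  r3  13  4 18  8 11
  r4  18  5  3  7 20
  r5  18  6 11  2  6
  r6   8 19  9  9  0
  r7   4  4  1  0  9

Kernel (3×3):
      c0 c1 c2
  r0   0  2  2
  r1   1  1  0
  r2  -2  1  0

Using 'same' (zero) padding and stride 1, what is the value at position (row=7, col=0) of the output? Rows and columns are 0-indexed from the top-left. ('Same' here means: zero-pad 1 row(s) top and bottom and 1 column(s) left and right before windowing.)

The receptive field on the zero-padded input at this output position is [0 8 19 / 0 4 4 / 0 0 0]. Elementwise product with the kernel and sum: 8·2 + 19·2 + 0·1 + 4·1 + 0·-2 + 0·1.

58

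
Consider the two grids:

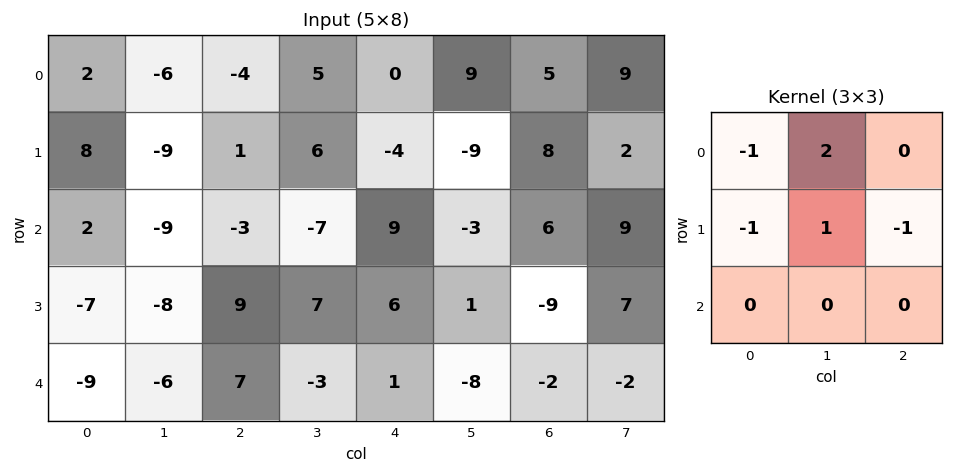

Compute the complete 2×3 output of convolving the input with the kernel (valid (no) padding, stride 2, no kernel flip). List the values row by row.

Output[0,0]: The receptive field on the input at this output position is [2 -6 -4 / 8 -9 1 / 2 -9 -3]. Elementwise product with the kernel and sum: 2·-1 + -6·2 + 8·-1 + -9·1 + 1·-1.
Output[0,1]: The receptive field on the input at this output position is [-4 5 0 / 1 6 -4 / -3 -7 9]. Elementwise product with the kernel and sum: -4·-1 + 5·2 + 1·-1 + 6·1 + -4·-1.

-32 23 5
-30 -19 -11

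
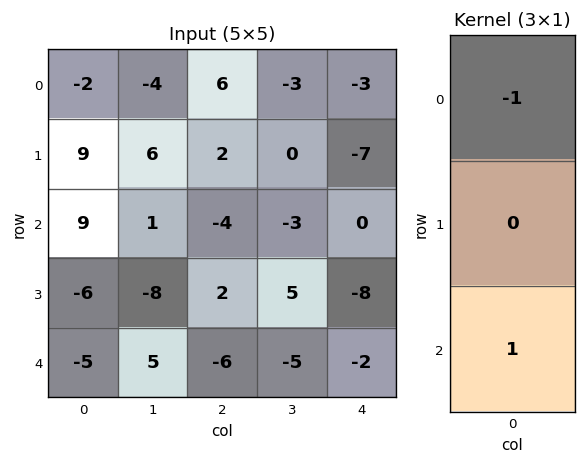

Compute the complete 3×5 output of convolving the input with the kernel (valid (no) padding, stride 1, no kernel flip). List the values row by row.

Output[0,0]: The receptive field on the input at this output position is [-2 / 9 / 9]. Elementwise product with the kernel and sum: -2·-1 + 9·1.

11 5 -10 0 3
-15 -14 0 5 -1
-14 4 -2 -2 -2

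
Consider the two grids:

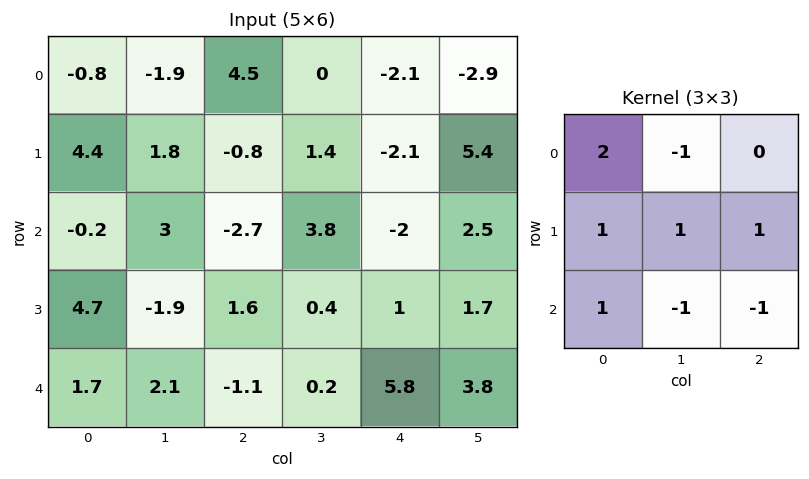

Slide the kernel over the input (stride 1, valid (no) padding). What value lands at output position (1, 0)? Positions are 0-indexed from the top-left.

12.1

The receptive field on the input at this output position is [4.4 1.8 -0.8 / -0.2 3 -2.7 / 4.7 -1.9 1.6]. Elementwise product with the kernel and sum: 4.4·2 + 1.8·-1 + -0.2·1 + 3·1 + -2.7·1 + 4.7·1 + -1.9·-1 + 1.6·-1.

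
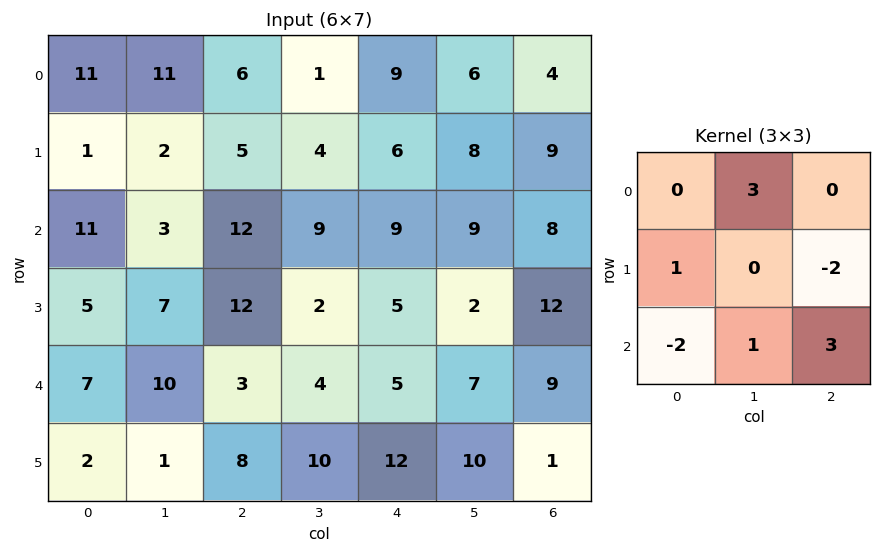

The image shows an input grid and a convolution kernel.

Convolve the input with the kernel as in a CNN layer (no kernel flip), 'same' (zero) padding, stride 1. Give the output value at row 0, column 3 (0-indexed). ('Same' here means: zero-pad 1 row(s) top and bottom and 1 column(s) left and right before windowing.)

The receptive field on the zero-padded input at this output position is [0 0 0 / 6 1 9 / 5 4 6]. Elementwise product with the kernel and sum: 0·3 + 6·1 + 9·-2 + 5·-2 + 4·1 + 6·3.

0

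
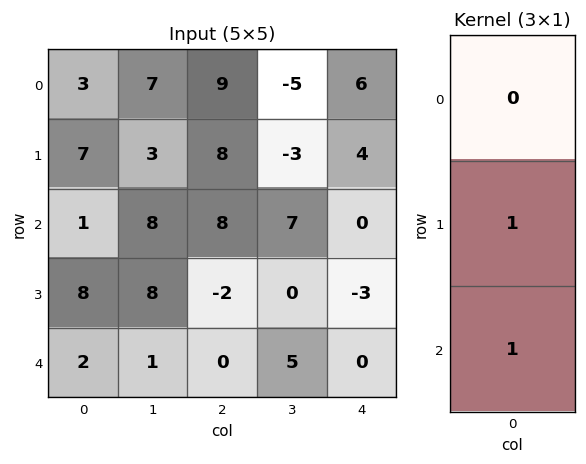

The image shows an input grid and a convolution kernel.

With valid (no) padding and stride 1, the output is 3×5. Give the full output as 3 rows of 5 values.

8 11 16 4 4
9 16 6 7 -3
10 9 -2 5 -3

Output[0,0]: The receptive field on the input at this output position is [3 / 7 / 1]. Elementwise product with the kernel and sum: 7·1 + 1·1.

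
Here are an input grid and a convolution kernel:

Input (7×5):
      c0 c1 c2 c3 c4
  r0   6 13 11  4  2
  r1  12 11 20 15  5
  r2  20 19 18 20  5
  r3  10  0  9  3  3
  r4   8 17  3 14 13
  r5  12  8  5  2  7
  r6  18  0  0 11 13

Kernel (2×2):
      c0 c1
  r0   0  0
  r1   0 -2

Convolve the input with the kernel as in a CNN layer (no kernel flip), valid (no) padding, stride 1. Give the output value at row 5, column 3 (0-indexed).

-26

The receptive field on the input at this output position is [2 7 / 11 13]. Elementwise product with the kernel and sum: 13·-2.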